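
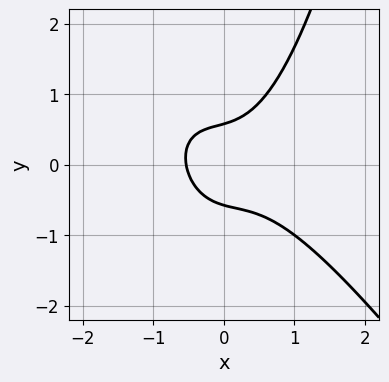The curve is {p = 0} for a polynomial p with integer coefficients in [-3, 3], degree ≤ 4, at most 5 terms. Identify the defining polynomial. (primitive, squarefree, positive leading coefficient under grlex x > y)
First, degree: a generic line meets the curve in up to 3 points, so deg p = 3.
Finally, matching integer coefficients to the picture gives p.

3*x^3 + 2*x^2*y - 3*y^2 + x + 1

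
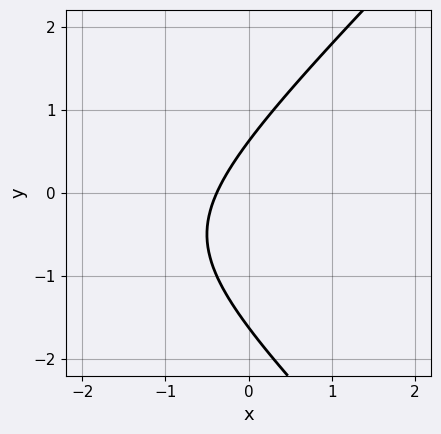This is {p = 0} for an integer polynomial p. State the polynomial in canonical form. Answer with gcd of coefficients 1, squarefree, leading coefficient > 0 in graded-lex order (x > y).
(a) deg p = 2.
(b) Solving for integer coefficients yields p as stated.

x^2 - y^2 + 3*x - y + 1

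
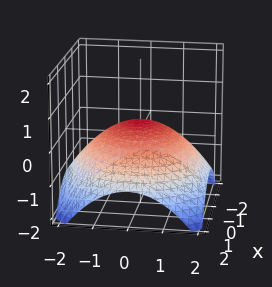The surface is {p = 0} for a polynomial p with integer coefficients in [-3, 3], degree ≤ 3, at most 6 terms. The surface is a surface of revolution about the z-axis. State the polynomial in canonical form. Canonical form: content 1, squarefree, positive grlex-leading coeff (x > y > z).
First, the degree is 2 — no degree-1 surface has this shape.
Next, by symmetry, the z-axis is an axis of rotation, so x and y enter only as x² + y².
Next, observable constraints: the y-axis gridline crossings are at y ∈ {-1, 1}; the x-axis gridline crossings are at x ∈ {-1, 1}; a circular section at z = 0 has radius exactly 1.
Finally, solving for integer coefficients yields p as stated.

x^2 + y^2 + 3*z - 1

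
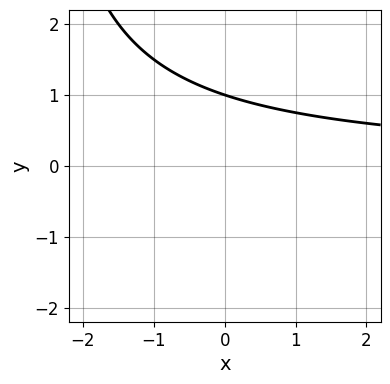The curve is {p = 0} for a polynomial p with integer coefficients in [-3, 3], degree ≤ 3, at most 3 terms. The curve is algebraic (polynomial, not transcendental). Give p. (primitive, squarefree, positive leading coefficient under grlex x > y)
x*y + 3*y - 3

deg p = 2.
From the axis intercepts and sections: it meets the y-axis at y = 1 (among the integer gridlines); it misses every integer gridline on the x-axis.
Solving for integer coefficients yields p as stated.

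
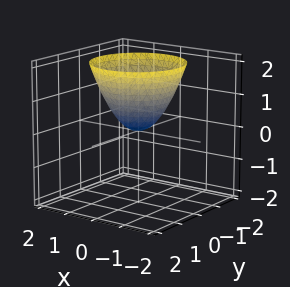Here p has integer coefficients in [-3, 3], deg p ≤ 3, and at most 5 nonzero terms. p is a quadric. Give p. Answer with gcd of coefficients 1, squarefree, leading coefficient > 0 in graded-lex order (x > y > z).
x^2 + y^2 - z

Degree: a single bowl opening along one axis; a quadric, so deg p = 2.
By symmetry, the surface is invariant under rotation about z: p = q(x² + y², z).
Reading off the gridlines: one y-axis crossing is at y = 0; one x-axis crossing is at x = 0.
Fitting integer coefficients to these (and the overall shape) gives p.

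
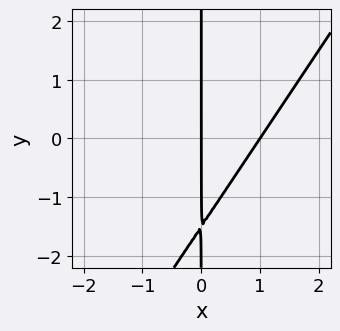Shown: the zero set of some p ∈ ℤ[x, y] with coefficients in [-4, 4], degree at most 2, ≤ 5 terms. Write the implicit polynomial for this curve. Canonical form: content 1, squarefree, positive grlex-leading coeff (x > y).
deg p = 2. No degree-1 curve has this shape.
Observable constraints: the x-axis gridline crossings are at x ∈ {0, 1}; the visible y-axis segment lies entirely on the curve.
These observations pin down the coefficients.

3*x^2 - 2*x*y - 3*x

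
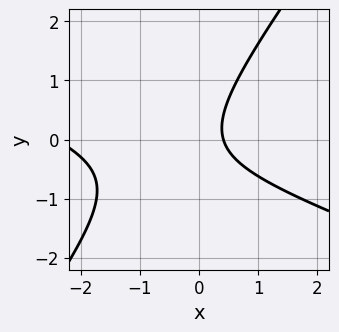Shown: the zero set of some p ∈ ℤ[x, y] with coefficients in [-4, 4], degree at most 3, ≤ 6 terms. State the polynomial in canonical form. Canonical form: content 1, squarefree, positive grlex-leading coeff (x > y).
x^2 + 2*x*y - 2*y^2 + 2*x - 1

First, the degree is 2 — a generic line meets the curve in up to 2 points.
Next, against the integer gridlines: the curve avoids every integer y-axis point in the box.
Finally, putting this together gives p.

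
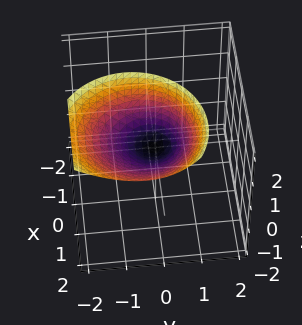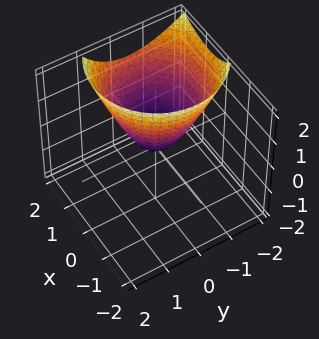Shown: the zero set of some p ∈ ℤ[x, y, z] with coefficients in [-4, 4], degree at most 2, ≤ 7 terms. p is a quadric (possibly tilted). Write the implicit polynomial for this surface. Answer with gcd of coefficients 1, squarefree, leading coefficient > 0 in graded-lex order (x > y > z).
3*x^2 - 3*x*z + 3*y^2 + 2*y*z - 3*z

First, the degree is 2 — the shape is more complex than any degree-1 surface.
Next, observable constraints: one y-axis crossing is at y = 0; it crosses the x-axis at the gridline x = 0; it crosses the z-axis at the gridline z = 0.
Finally, these observations pin down the coefficients.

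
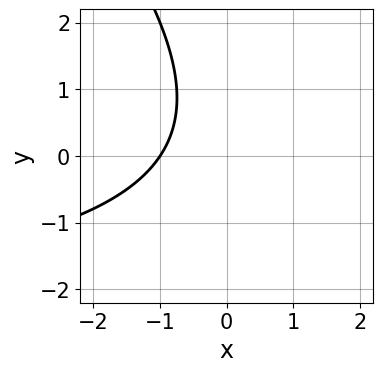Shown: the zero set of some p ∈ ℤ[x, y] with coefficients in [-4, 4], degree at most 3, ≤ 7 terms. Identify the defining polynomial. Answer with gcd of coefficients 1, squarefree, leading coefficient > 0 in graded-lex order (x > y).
x*y + y^2 + 3*x - y + 3

1. deg p = 2.
2. Checking where it meets the axes: it meets the x-axis at x = -1 (among the integer gridlines); it misses every integer gridline on the y-axis.
3. Putting this together gives p.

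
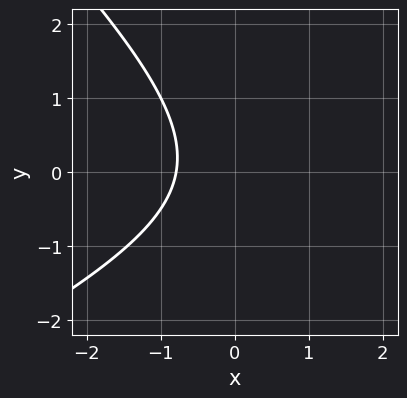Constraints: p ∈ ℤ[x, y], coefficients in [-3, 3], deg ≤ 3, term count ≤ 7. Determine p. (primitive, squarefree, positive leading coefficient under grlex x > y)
x^2 - x*y - 2*y^2 - 3*x - 3

1. The degree is 2 — a generic line meets the curve in up to 2 points.
2. Against the integer gridlines: the curve avoids every integer y-axis point in the box.
3. The integer polynomial consistent with all of this is the stated p.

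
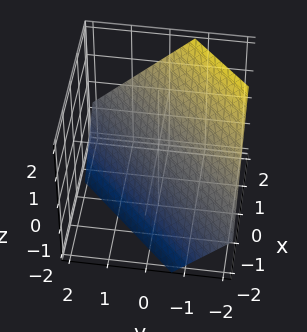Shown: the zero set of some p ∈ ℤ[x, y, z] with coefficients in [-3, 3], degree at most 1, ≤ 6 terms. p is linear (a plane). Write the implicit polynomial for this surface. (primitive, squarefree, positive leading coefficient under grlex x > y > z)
(a) The degree is 1 — the surface is flat (a plane).
(b) Putting this together gives p.

3*x - 3*y - 3*z - 2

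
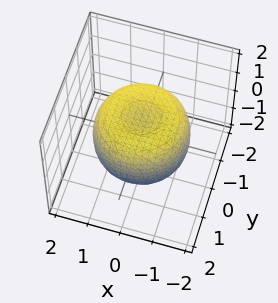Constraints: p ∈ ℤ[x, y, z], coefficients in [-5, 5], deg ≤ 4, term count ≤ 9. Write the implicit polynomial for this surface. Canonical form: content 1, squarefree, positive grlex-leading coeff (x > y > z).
2*x^4 + 4*x^2*y^2 + 2*y^4 - 3*x^2 - 3*y^2 + 3*z^2 - 2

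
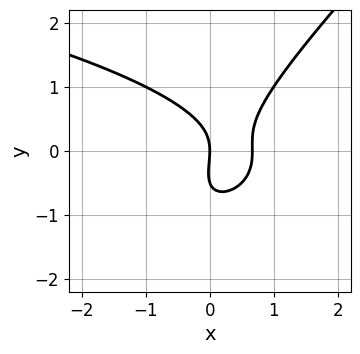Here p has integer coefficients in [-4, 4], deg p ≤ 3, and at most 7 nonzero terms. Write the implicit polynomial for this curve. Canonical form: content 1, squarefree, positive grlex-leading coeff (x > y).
2*x*y^2 - 2*y^3 + 3*x^2 - y^2 - 2*x

First, deg p = 3. No degree-2 curve has this shape.
Then, reading off the gridlines: it meets the x-axis at x = 0 (among the integer gridlines); it crosses the y-axis at the gridline y = 0.
Finally, matching integer coefficients to the picture gives p.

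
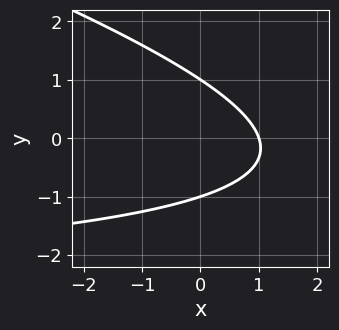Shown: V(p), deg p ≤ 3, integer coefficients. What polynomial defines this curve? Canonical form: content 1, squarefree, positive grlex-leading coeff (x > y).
x*y + 3*y^2 + 3*x - 3

1. Degree: a generic line meets the curve in up to 2 points, so deg p = 2.
2. Observable constraints: one x-axis crossing is at x = 1; the y-axis gridline crossings are at y ∈ {-1, 1}.
3. These observations pin down the coefficients.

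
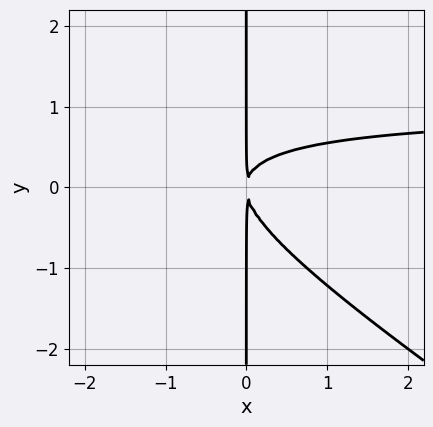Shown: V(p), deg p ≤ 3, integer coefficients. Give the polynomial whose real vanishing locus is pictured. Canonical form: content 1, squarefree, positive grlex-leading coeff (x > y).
(a) deg p = 3. A generic line meets the curve in up to 3 points.
(b) From the visible intercepts: every point of the y-axis in the box is on the curve.
(c) The integer polynomial consistent with all of this is the stated p.

2*x^2*y + 3*x*y^2 - 2*x^2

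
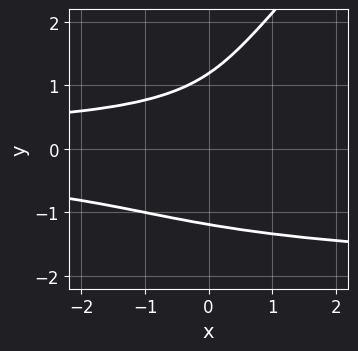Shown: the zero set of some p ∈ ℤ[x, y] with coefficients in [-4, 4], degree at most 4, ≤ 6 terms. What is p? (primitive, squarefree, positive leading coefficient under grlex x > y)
x*y^3 - y^4 + 2*x*y^2 + 2

(a) The degree is 4 — the shape is more complex than any degree-3 curve.
(b) Observable constraints: no x-intercept at any integer in the box.
(c) Putting this together gives p.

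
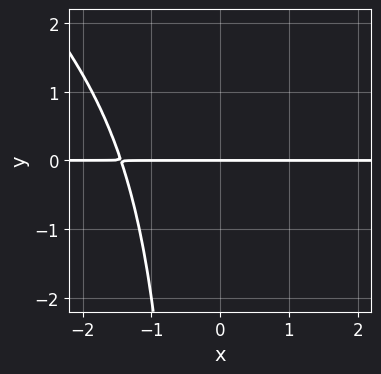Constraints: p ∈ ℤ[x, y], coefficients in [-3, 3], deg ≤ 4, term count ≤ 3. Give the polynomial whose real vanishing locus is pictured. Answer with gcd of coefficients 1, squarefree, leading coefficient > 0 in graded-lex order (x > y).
The degree is 4 — a generic line meets the curve in up to 4 points.
Observable constraints: it meets the y-axis at y = 0 (among the integer gridlines); the visible x-axis segment lies entirely on the curve.
The integer polynomial consistent with all of this is the stated p.

x^3*y + x^2*y^2 + 3*y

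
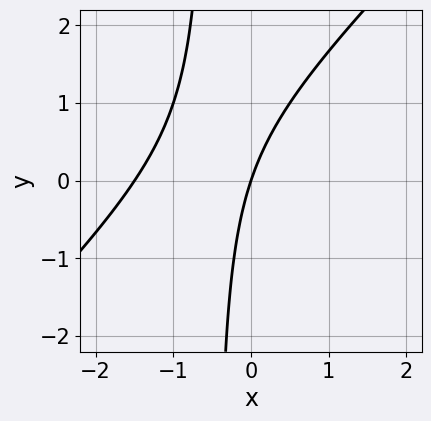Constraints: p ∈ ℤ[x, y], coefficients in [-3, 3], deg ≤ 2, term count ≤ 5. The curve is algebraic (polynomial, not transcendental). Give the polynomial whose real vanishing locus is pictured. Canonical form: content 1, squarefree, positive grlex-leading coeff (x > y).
2*x^2 - 2*x*y + 3*x - y

First, degree: a generic line meets the curve in up to 2 points, so deg p = 2.
Then, observable constraints: it meets the y-axis at y = 0 (among the integer gridlines); it crosses the x-axis at the gridline x = 0.
Finally, matching integer coefficients to the picture gives p.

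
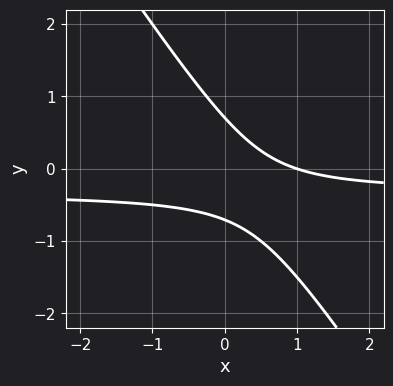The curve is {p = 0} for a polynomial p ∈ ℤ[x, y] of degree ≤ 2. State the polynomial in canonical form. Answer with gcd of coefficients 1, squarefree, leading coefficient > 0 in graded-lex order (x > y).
1. deg p = 2. No degree-1 curve has this shape.
2. Observable constraints: it meets the x-axis at x = 1 (among the integer gridlines).
3. The integer polynomial consistent with all of this is the stated p.

3*x*y + 2*y^2 + x - 1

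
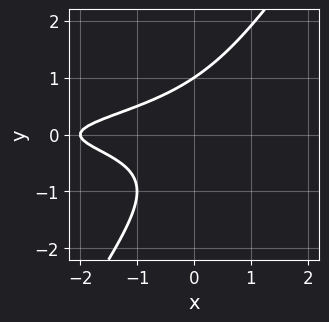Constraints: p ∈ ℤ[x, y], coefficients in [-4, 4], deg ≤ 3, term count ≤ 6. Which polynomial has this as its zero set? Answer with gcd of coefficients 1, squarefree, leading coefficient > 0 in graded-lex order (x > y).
deg p = 3.
Observable constraints: it crosses the y-axis at the gridline y = 1; one x-axis crossing is at x = -2.
Solving for integer coefficients yields p as stated.

3*x*y^2 - 2*y^3 + x + 2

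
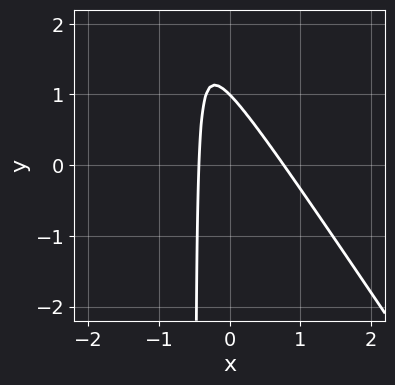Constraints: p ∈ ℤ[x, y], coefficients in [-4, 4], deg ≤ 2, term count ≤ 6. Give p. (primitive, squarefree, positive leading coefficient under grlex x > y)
3*x^2 + 2*x*y - x + y - 1

First, degree: the shape is more complex than any degree-1 curve, so deg p = 2.
Next, checking where it meets the axes: it crosses the y-axis at the gridline y = 1.
Finally, together with the visible shape, these determine p as stated.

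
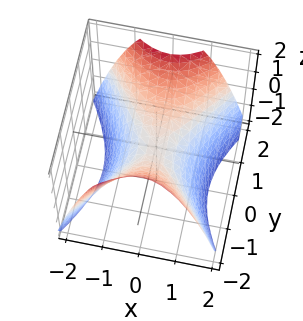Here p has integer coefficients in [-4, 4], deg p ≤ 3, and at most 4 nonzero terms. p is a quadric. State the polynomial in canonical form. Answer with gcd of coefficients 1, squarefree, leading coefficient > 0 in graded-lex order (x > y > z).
1. deg p = 2.
2. Symmetries: it's symmetric under y → −y, forcing even powers of y; mirror symmetry x ↦ −x ⇒ only even powers of x.
3. Observable constraints: it meets the x-axis at x = 0 (among the integer gridlines); it crosses the z-axis at the gridline z = 0.
4. Together with the visible shape, these determine p as stated.

3*x^2 - 2*y^2 + 3*z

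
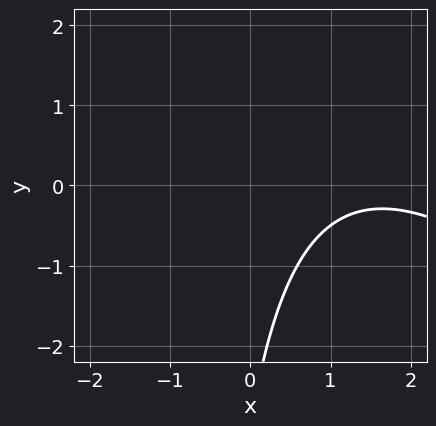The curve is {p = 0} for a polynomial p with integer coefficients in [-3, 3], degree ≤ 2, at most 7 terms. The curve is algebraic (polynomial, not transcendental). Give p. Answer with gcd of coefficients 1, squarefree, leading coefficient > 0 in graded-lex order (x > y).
x^2 + x*y - 3*x + y + 3

(a) The degree is 2 — the shape is more complex than any degree-1 curve.
(b) Against the integer gridlines: the curve avoids every integer x-axis point in the box; no y-intercept at any integer in the box.
(c) Fitting integer coefficients to these (and the overall shape) gives p.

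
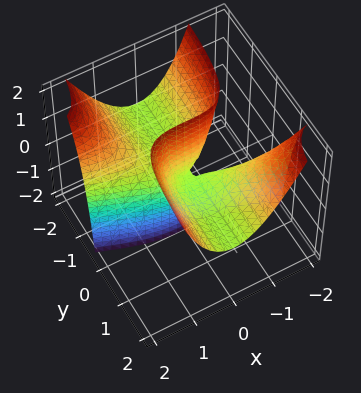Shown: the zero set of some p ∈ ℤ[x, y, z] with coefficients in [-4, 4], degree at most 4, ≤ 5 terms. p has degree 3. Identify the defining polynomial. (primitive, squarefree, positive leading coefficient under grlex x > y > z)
1. deg p = 3. No degree-2 surface has this shape.
2. From the visible intercepts: the visible y-axis segment lies entirely on the surface; the visible z-axis segment lies entirely on the surface; it meets the x-axis at x = 0 (among the integer gridlines).
3. Matching integer coefficients to the picture gives p.

x^3 + 3*x^2*y - 3*y*z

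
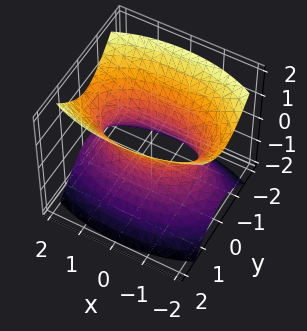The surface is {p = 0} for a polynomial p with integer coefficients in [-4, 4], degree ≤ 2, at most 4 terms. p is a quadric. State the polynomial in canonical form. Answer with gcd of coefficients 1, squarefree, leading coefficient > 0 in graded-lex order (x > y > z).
x^2 + 3*y^2 - 2*z^2 - 2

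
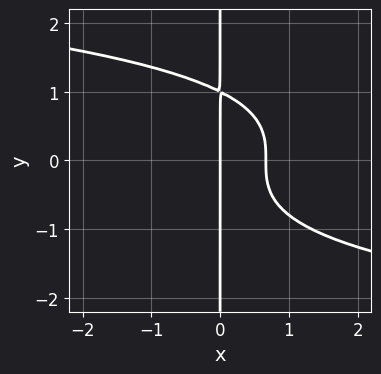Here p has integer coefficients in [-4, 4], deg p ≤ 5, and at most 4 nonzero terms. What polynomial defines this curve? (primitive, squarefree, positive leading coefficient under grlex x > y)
2*x*y^3 + 3*x^2 - 2*x

First, the degree is 4 — no degree-3 curve has this shape.
Next, from the axis intercepts and sections: it crosses the x-axis at the gridline x = 0; every point of the y-axis in the box is on the curve.
Finally, matching integer coefficients to the picture gives p.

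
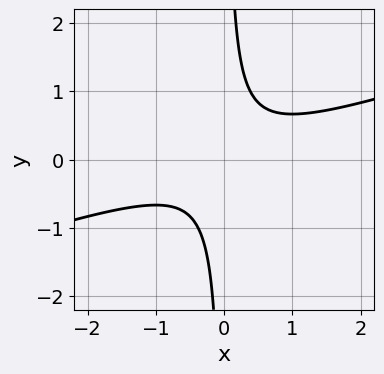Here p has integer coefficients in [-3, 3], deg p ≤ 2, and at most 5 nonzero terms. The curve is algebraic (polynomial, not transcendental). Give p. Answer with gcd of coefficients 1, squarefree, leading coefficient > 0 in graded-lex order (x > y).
x^2 - 3*x*y + 1

First, the degree is 2 — the shape is more complex than any degree-1 curve.
Next, against the integer gridlines: it misses every integer gridline on the x-axis; it misses every integer gridline on the y-axis.
Finally, solving for integer coefficients yields p as stated.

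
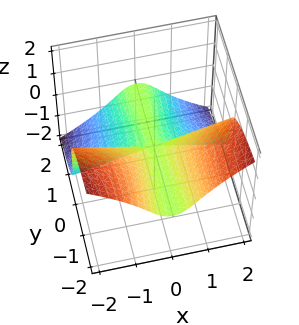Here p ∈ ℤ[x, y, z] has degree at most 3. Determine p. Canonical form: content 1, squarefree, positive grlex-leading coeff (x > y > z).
3*x^2*y + y^2*z + 3*z^3

(a) The degree is 3 — a generic line meets the surface in up to 3 points.
(b) Reading off the gridlines: it crosses the z-axis at the gridline z = 0; the visible y-axis segment lies entirely on the surface; the visible x-axis segment lies entirely on the surface.
(c) Solving for integer coefficients yields p as stated.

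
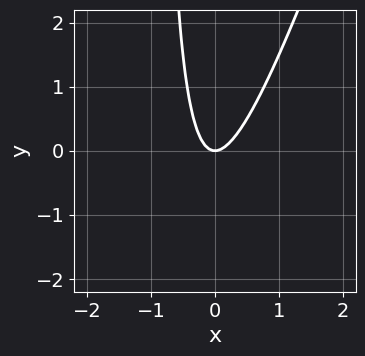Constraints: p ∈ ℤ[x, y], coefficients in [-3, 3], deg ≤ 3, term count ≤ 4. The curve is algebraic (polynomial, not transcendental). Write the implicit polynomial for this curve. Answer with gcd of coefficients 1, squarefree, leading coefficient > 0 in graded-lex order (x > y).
1. The degree is 2 — a generic line meets the curve in up to 2 points.
2. From the axis intercepts and sections: it meets the x-axis at x = 0 (among the integer gridlines); it crosses the y-axis at the gridline y = 0.
3. Assembling these constraints gives the stated polynomial.

3*x^2 - x*y - y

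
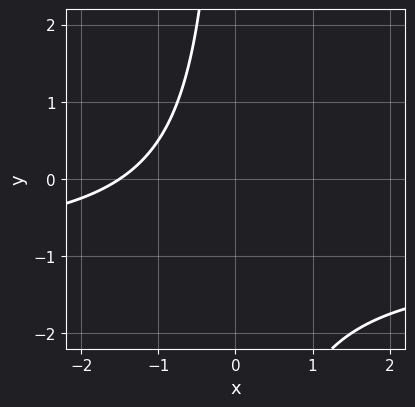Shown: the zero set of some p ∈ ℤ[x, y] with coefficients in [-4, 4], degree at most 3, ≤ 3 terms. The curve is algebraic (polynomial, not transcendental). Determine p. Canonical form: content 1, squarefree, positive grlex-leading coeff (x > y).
First, degree: no degree-1 curve has this shape, so deg p = 2.
Next, against the integer gridlines: no y-intercept at any integer in the box.
Finally, the integer polynomial consistent with all of this is the stated p.

2*x*y + 2*x + 3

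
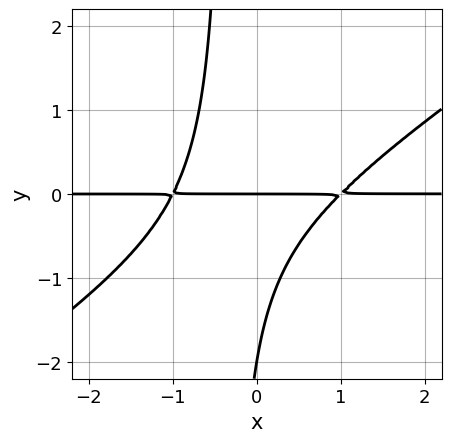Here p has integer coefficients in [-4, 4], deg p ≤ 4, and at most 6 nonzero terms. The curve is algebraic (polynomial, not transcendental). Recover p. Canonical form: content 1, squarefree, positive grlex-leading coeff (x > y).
2*x^2*y - 3*x*y^2 - y^2 - 2*y

1. Degree: the shape is more complex than any degree-2 curve, so deg p = 3.
2. Reading off the gridlines: among the integer gridlines, it crosses the y-axis at y ∈ {-2, 0}; every point of the x-axis in the box is on the curve.
3. Matching integer coefficients to the picture gives p.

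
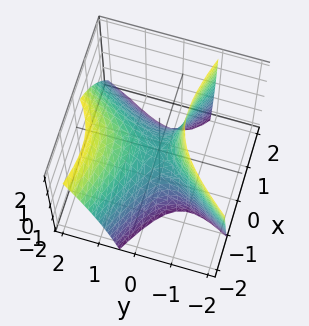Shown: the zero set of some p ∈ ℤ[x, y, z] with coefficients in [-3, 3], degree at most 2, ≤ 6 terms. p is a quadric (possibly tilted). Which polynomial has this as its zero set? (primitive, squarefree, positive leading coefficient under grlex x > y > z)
2*x^2 + 3*x*y - 3*y^2 + 2*y*z + 2*z

1. Degree: no degree-1 surface has this shape, so deg p = 2.
2. From the visible intercepts: it meets the z-axis at z = 0 (among the integer gridlines); it meets the y-axis at y = 0 (among the integer gridlines); one x-axis crossing is at x = 0.
3. Fitting integer coefficients to these (and the overall shape) gives p.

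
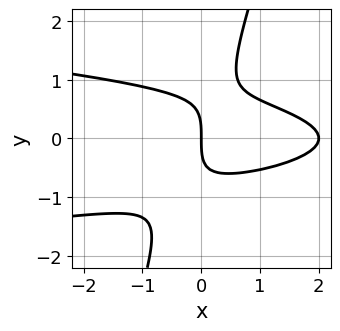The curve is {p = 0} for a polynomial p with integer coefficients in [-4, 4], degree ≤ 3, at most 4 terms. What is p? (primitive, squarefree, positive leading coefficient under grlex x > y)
1. Degree: the shape is more complex than any degree-2 curve, so deg p = 3.
2. Checking where it meets the axes: the x-axis gridline crossings are at x ∈ {0, 2}; one y-axis crossing is at y = 0.
3. The integer polynomial consistent with all of this is the stated p.

3*x*y^2 - y^3 + x^2 - 2*x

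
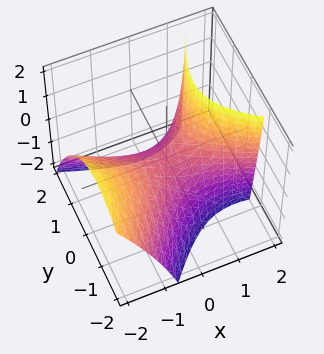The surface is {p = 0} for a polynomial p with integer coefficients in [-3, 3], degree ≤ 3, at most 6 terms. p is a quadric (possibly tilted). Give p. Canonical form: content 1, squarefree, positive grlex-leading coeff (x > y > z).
(a) deg p = 2. No degree-1 surface has this shape.
(b) From the visible intercepts: one z-axis crossing is at z = 0; one x-axis crossing is at x = 0; one y-axis crossing is at y = 0.
(c) Fitting integer coefficients to these (and the overall shape) gives p.

2*x^2 + 3*x*y + 2*x*z - 3*y^2 - 3*z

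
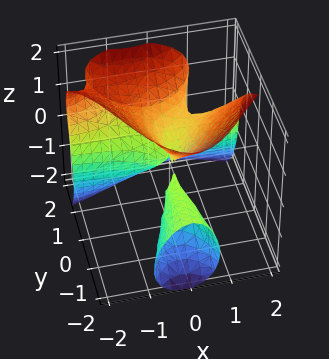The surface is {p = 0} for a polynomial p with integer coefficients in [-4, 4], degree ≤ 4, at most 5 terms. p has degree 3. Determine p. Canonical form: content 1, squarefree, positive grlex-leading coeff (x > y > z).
(a) I count 2 distinct pieces. Treating them together as one polynomial.
(b) Degree: no degree-2 surface has this shape, so deg p = 3.
(c) Checking where it meets the axes: one z-axis crossing is at z = 0; every point of the y-axis in the box is on the surface; it crosses the x-axis at the gridline x = 0.
(d) Matching integer coefficients to the picture gives p.

2*x^2*y - y^2*z + z^3 - 2*x^2 + x*z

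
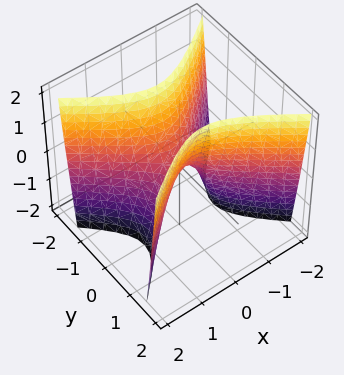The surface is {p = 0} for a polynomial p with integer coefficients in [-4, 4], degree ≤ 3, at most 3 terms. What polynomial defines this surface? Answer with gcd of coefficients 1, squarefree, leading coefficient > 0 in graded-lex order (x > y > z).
The degree is 2 — a saddle surface; a quadric.
Symmetries: the x ↦ −x reflection is a symmetry, so x appears only in even powers; the y ↦ −y reflection is a symmetry, so y appears only in even powers.
Observable constraints: one z-axis crossing is at z = 0; one y-axis crossing is at y = 0; it meets the x-axis at x = 0 (among the integer gridlines).
Putting this together gives p.

2*x^2 - 3*y^2 + z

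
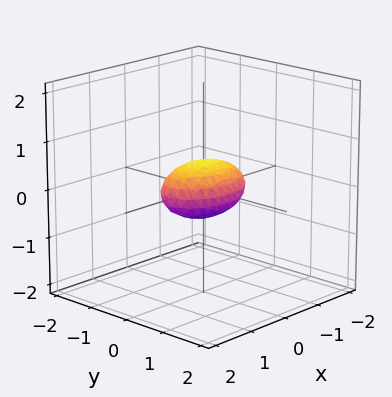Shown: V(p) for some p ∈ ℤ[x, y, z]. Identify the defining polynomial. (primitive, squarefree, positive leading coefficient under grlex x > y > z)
x^2 + 2*y^2 + 3*z^2 - 1

The degree is 2 — a closed, bounded, convex surface; a quadric.
Symmetries: the z ↦ −z reflection is a symmetry, so z appears only in even powers; it's symmetric under x → −x, forcing even powers of x; mirror symmetry y ↦ −y ⇒ only even powers of y.
From the axis intercepts and sections: among the integer gridlines, it crosses the x-axis at x ∈ {-1, 1}.
Assembling these constraints gives the stated polynomial.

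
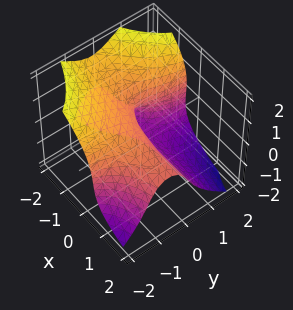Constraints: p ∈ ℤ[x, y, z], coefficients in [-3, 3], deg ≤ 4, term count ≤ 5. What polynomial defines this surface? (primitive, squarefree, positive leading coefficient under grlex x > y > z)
3*x*y^2 + 2*z^3 + 2*x*y + 2*x*z + 3*y

(a) Degree: a generic line meets the surface in up to 3 points, so deg p = 3.
(b) Observable constraints: one y-axis crossing is at y = 0; it meets the z-axis at z = 0 (among the integer gridlines); every point of the x-axis in the box is on the surface.
(c) Together with the visible shape, these determine p as stated.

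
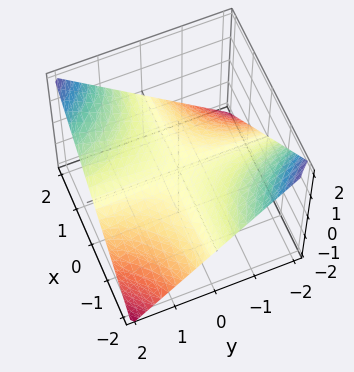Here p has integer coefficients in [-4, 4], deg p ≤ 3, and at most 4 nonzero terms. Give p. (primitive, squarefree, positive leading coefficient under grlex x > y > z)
The degree is 2 — a saddle surface; a quadric.
From the visible intercepts: the visible y-axis segment lies entirely on the surface; the visible x-axis segment lies entirely on the surface.
The integer polynomial consistent with all of this is the stated p.

x*y - 2*z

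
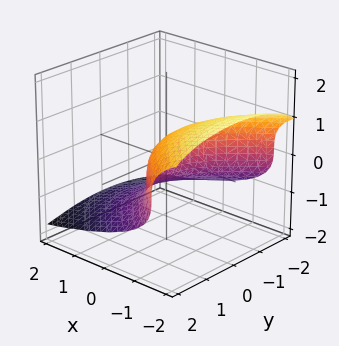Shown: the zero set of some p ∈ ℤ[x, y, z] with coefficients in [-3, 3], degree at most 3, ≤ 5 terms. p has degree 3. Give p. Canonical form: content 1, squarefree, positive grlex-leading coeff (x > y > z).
2*z^3 + y^2 + 3*x

The degree is 3 — a generic line meets the surface in up to 3 points.
Against the integer gridlines: it crosses the z-axis at the gridline z = 0; it crosses the y-axis at the gridline y = 0.
The integer polynomial consistent with all of this is the stated p.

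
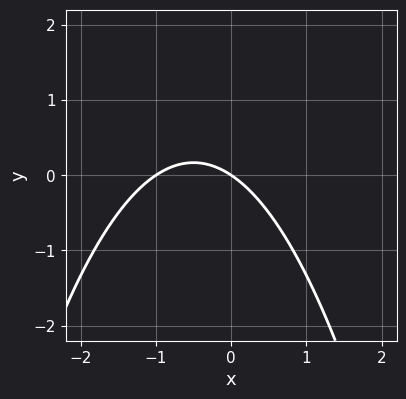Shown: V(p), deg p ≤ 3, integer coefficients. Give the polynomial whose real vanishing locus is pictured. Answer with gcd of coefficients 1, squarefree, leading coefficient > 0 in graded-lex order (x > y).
2*x^2 + 2*x + 3*y

The degree is 2 — a generic line meets the curve in up to 2 points.
From the visible intercepts: it meets the y-axis at y = 0 (among the integer gridlines); among the integer gridlines, it crosses the x-axis at x ∈ {-1, 0}.
Fitting integer coefficients to these (and the overall shape) gives p.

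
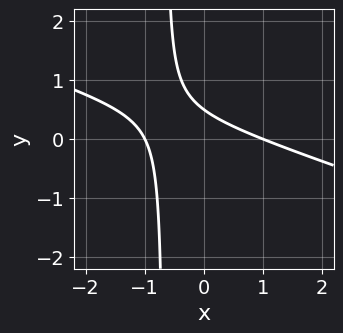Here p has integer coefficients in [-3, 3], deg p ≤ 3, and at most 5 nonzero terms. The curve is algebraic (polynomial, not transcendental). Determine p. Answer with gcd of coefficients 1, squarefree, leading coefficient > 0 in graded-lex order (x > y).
x^2 + 3*x*y + 2*y - 1

Degree: the shape is more complex than any degree-1 curve, so deg p = 2.
Reading off the gridlines: among the integer gridlines, it crosses the x-axis at x ∈ {-1, 1}.
Together with the visible shape, these determine p as stated.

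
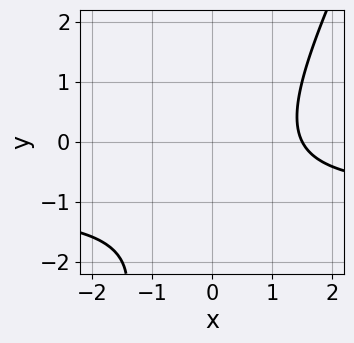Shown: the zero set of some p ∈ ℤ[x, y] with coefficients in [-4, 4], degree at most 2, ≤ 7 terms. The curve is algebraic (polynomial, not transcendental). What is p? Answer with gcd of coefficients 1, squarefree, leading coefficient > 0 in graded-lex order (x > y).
deg p = 2.
Against the integer gridlines: the curve avoids every integer y-axis point in the box.
These observations pin down the coefficients.

2*x*y - y^2 + 2*x - 2*y - 3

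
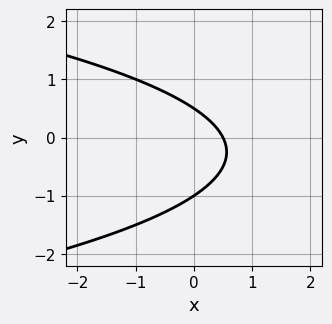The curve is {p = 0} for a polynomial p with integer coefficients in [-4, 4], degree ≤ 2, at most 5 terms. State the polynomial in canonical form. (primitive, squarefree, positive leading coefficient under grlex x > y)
Degree: a generic line meets the curve in up to 2 points, so deg p = 2.
Reading off the gridlines: it meets the y-axis at y = -1 (among the integer gridlines).
The integer polynomial consistent with all of this is the stated p.

2*y^2 + 2*x + y - 1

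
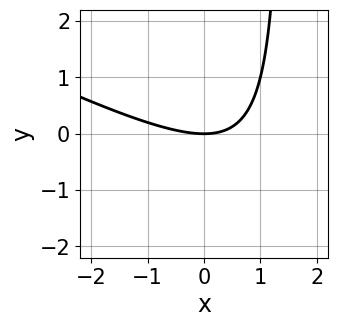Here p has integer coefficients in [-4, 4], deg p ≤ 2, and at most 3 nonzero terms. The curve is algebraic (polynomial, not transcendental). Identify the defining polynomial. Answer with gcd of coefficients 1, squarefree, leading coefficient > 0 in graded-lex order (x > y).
x^2 + 2*x*y - 3*y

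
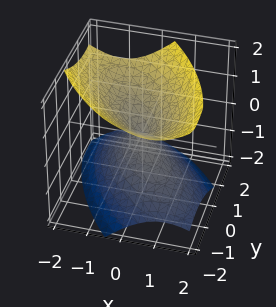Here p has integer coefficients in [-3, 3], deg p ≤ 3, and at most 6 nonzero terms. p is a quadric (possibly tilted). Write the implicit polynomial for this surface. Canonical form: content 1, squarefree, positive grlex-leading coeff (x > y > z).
3*x^2 + 3*x*y + x*z + 2*y^2 - 3*z^2

The picture has 2 separate pieces.
The degree is 2 — the shape is more complex than any degree-1 surface.
From the axis intercepts and sections: one y-axis crossing is at y = 0; it crosses the x-axis at the gridline x = 0.
Solving for integer coefficients yields p as stated.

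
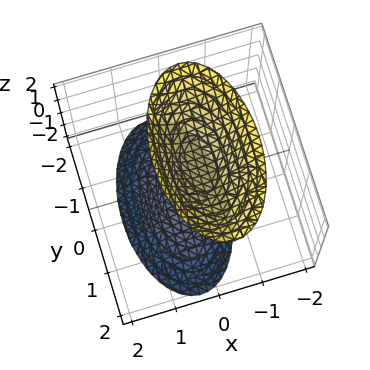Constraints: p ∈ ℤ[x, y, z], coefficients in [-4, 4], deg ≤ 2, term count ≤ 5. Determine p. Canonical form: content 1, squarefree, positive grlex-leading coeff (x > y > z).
3*x^2 + x*z + y^2 - z^2 + 1

There are 2 components.
deg p = 2.
From the visible intercepts: among the integer gridlines, it crosses the z-axis at z ∈ {-1, 1}; it misses every integer gridline on the y-axis; no x-intercept at any integer in the box.
The integer polynomial consistent with all of this is the stated p.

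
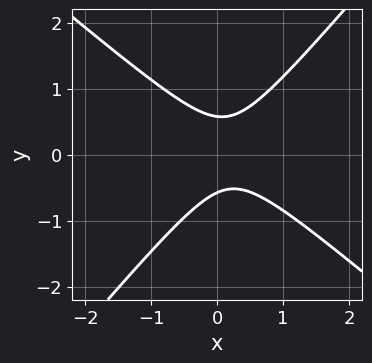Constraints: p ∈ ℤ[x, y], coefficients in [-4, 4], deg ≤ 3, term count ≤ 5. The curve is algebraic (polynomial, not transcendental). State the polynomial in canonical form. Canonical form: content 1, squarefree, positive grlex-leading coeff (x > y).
First, the degree is 2 — a generic line meets the curve in up to 2 points.
Then, reading off the gridlines: no x-intercept at any integer in the box.
Finally, the integer polynomial consistent with all of this is the stated p.

3*x^2 + x*y - 3*y^2 - x + 1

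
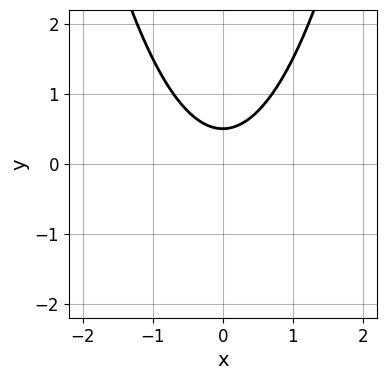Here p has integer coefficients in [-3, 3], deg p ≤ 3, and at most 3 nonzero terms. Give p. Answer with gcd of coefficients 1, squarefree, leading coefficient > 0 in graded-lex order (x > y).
Degree: the shape is more complex than any degree-1 curve, so deg p = 2.
Symmetries: it's symmetric under x → −x, forcing even powers of x.
Checking where it meets the axes: the curve avoids every integer x-axis point in the box.
Putting this together gives p.

2*x^2 - 2*y + 1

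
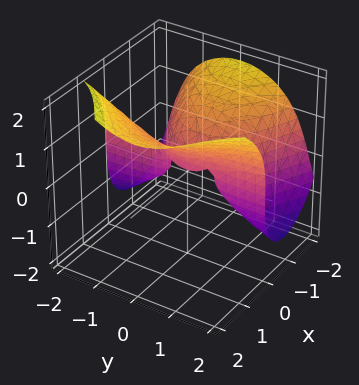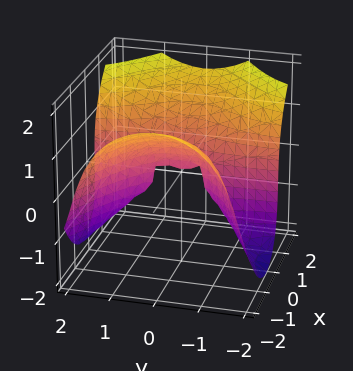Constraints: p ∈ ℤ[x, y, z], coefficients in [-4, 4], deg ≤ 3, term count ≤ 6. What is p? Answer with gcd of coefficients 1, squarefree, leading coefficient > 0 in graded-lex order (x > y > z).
First, the degree is 3 — the shape is more complex than any degree-2 surface.
Then, against the integer gridlines: one x-axis crossing is at x = 0; it crosses the z-axis at the gridline z = 0.
Finally, assembling these constraints gives the stated polynomial. Check: (0, -1, 0) on the y-axis lies on the surface, and p(0, -1, 0) = 0. ✓

x^2*z - 2*x*y^2 + z^3 - 3*x^2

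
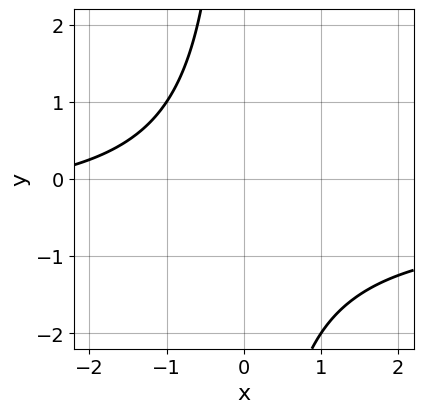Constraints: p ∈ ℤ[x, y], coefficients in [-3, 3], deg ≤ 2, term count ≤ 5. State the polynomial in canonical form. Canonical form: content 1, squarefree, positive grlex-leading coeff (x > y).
2*x*y + x + 3

1. The degree is 2 — the shape is more complex than any degree-1 curve.
2. Checking where it meets the axes: no y-intercept at any integer in the box; the curve avoids every integer x-axis point in the box.
3. Solving for integer coefficients yields p as stated.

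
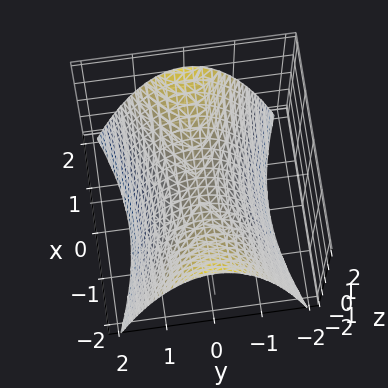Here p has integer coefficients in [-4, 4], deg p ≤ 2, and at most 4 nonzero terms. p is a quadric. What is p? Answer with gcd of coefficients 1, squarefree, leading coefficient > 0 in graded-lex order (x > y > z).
x^2 - 3*y^2 - 3*z

(a) deg p = 2. A saddle surface; a quadric.
(b) Symmetries: it's symmetric under y → −y, forcing even powers of y; the x ↦ −x reflection is a symmetry, so x appears only in even powers.
(c) Reading off the gridlines: one x-axis crossing is at x = 0; one y-axis crossing is at y = 0; one z-axis crossing is at z = 0.
(d) Matching integer coefficients to the picture gives p.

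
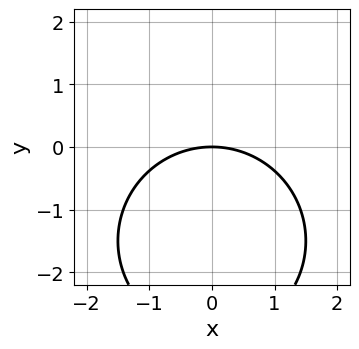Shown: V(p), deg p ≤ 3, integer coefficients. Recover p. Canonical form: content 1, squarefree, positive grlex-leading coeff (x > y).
(a) The degree is 2 — no degree-1 curve has this shape.
(b) Symmetries: it's symmetric under x → −x, forcing even powers of x.
(c) From the visible intercepts: it meets the y-axis at y = 0 (among the integer gridlines); it crosses the x-axis at the gridline x = 0.
(d) Fitting integer coefficients to these (and the overall shape) gives p.

x^2 + y^2 + 3*y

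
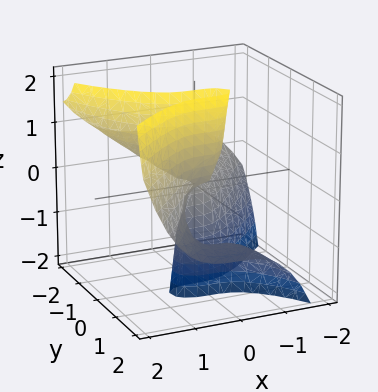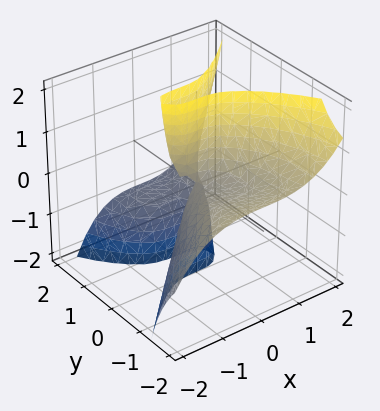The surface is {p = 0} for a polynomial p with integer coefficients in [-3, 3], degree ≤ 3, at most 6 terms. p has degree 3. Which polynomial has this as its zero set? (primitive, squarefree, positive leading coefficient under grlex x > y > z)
First, the degree is 3 — the shape is more complex than any degree-2 surface.
Then, observable constraints: it crosses the y-axis at the gridline y = 0; the visible z-axis segment lies entirely on the surface; it meets the x-axis at x = 0 (among the integer gridlines).
Finally, the integer polynomial consistent with all of this is the stated p.

2*x^3 - y^3 - 3*y^2*z + 2*y*z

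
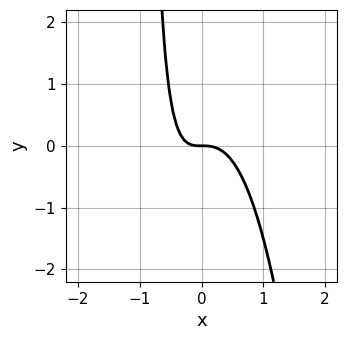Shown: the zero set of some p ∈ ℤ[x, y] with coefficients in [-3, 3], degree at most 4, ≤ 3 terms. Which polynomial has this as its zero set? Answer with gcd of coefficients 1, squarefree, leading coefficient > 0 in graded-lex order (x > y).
3*x^3 + x*y + y

Degree: no degree-2 curve has this shape, so deg p = 3.
Reading off the gridlines: one x-axis crossing is at x = 0; it crosses the y-axis at the gridline y = 0.
The integer polynomial consistent with all of this is the stated p.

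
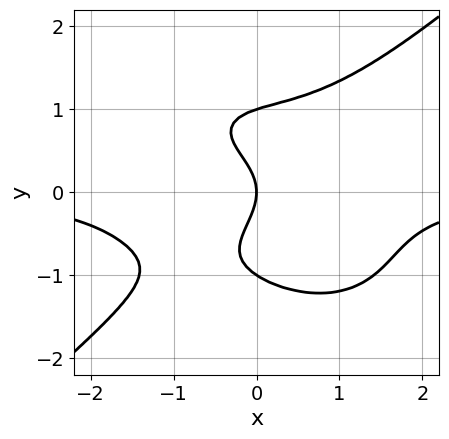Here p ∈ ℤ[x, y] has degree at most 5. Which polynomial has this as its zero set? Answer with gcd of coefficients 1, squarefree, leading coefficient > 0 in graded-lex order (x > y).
2*x^3*y - 3*y^4 - x*y + 3*y^2 + 3*x

1. The degree is 4 — the shape is more complex than any degree-3 curve.
2. From the visible intercepts: among the integer gridlines, it crosses the y-axis at y ∈ {-1, 0, 1}; it meets the x-axis at x = 0 (among the integer gridlines).
3. Solving for integer coefficients yields p as stated.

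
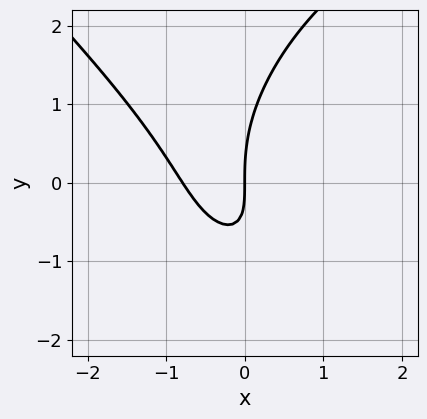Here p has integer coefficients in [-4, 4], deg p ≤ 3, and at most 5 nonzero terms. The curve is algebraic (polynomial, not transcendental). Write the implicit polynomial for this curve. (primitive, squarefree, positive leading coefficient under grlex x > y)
x^3 + y^3 - 3*x^2 - 3*x*y - 3*x

1. deg p = 3. The shape is more complex than any degree-2 curve.
2. Observable constraints: it meets the y-axis at y = 0 (among the integer gridlines); it crosses the x-axis at the gridline x = 0.
3. Putting this together gives p.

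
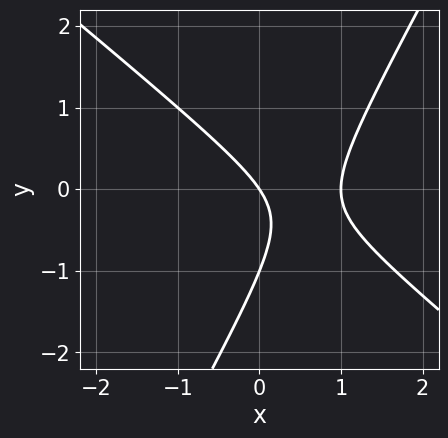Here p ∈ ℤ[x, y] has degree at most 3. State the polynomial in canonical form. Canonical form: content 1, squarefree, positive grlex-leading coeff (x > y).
deg p = 2. A generic line meets the curve in up to 2 points.
Observable constraints: among the integer gridlines, it crosses the x-axis at x ∈ {0, 1}; the y-axis gridline crossings are at y ∈ {-1, 0}.
Matching integer coefficients to the picture gives p.

3*x^2 + 2*x*y - 2*y^2 - 3*x - 2*y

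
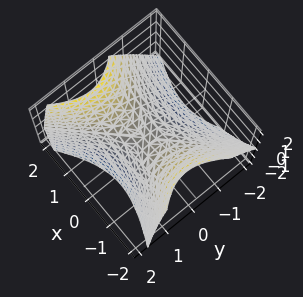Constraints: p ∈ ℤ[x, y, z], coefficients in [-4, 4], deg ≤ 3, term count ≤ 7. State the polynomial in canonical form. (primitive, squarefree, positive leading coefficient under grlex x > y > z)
2*x^2 + x*y - 3*y^2 + y*z - 3*z

First, degree: a generic line meets the surface in up to 2 points, so deg p = 2.
Next, from the axis intercepts and sections: one z-axis crossing is at z = 0; it meets the x-axis at x = 0 (among the integer gridlines); one y-axis crossing is at y = 0.
Finally, the integer polynomial consistent with all of this is the stated p.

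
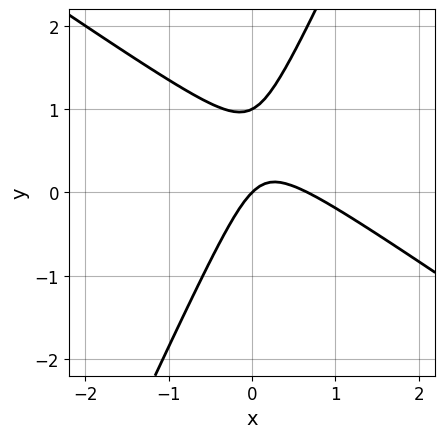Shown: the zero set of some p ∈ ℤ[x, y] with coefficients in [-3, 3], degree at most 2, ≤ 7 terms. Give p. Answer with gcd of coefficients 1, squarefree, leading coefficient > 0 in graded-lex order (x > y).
(a) Degree: the shape is more complex than any degree-1 curve, so deg p = 2.
(b) From the visible intercepts: it meets the x-axis at x = 0 (among the integer gridlines); among the integer gridlines, it crosses the y-axis at y ∈ {0, 1}.
(c) Matching integer coefficients to the picture gives p.

3*x^2 + 3*x*y - 2*y^2 - 2*x + 2*y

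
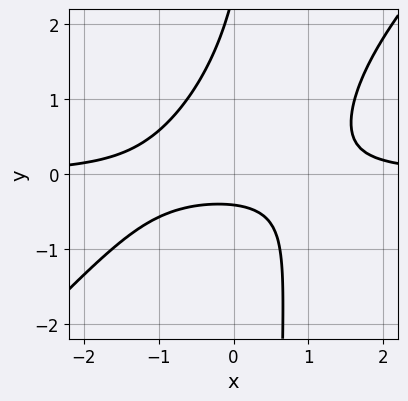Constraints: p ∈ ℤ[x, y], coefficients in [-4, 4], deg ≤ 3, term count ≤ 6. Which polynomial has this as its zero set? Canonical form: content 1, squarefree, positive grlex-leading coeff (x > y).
2*x^2*y - 2*x*y^2 + y^2 - 2*y - 1

First, degree: a generic line meets the curve in up to 3 points, so deg p = 3.
Next, from the axis intercepts and sections: the curve avoids every integer x-axis point in the box.
Finally, matching integer coefficients to the picture gives p.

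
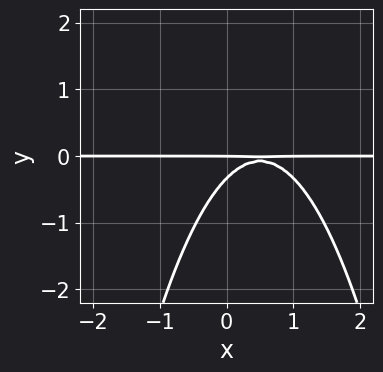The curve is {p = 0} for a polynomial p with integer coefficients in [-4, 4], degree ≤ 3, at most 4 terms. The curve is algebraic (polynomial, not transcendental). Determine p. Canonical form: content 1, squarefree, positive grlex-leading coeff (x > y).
1. deg p = 3.
2. Observable constraints: it meets the y-axis at y = 0 (among the integer gridlines); the visible x-axis segment lies entirely on the curve.
3. Fitting integer coefficients to these (and the overall shape) gives p.

3*x^2*y - 3*x*y + 3*y^2 + y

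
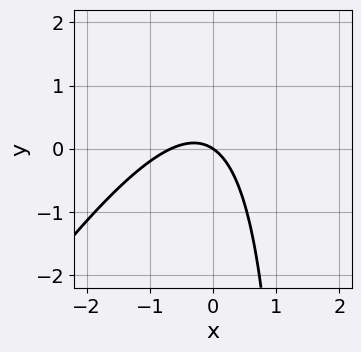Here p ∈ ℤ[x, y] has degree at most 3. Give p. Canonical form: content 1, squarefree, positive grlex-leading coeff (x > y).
3*x^2 - 2*x*y + 2*x + 3*y

(a) The degree is 2 — the shape is more complex than any degree-1 curve.
(b) Observable constraints: it meets the x-axis at x = 0 (among the integer gridlines); it meets the y-axis at y = 0 (among the integer gridlines).
(c) Fitting integer coefficients to these (and the overall shape) gives p.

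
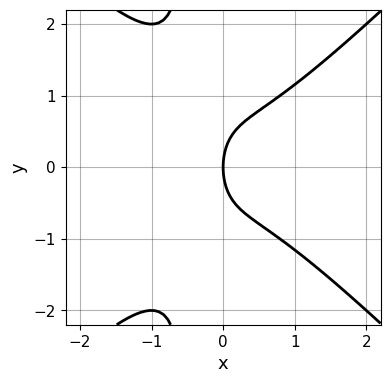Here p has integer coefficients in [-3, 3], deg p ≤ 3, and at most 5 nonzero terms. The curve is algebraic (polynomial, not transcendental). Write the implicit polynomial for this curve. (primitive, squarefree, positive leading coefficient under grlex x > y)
1. deg p = 3. A generic line meets the curve in up to 3 points.
2. Symmetries: the y ↦ −y reflection is a symmetry, so y appears only in even powers.
3. From the visible intercepts: it meets the y-axis at y = 0 (among the integer gridlines); it meets the x-axis at x = 0 (among the integer gridlines).
4. Together with the visible shape, these determine p as stated.

2*x^3 - 2*x*y^2 - y^2 + 2*x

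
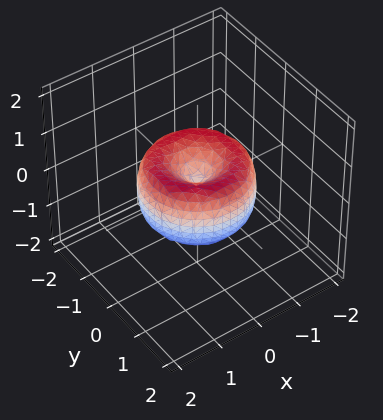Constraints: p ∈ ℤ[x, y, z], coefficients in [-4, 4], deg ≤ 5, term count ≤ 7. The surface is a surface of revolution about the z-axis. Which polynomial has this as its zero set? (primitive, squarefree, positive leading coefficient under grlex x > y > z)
The degree is 4 — the shape is more complex than any degree-3 surface.
Symmetry: the z-axis is an axis of rotation, so x and y enter only as x² + y².
Observable constraints: one z-axis crossing is at z = 0; one x-axis crossing is at x = 0; a circular section at z = 0 has radius between 1 and 2; it meets the y-axis at y = 0 (among the integer gridlines).
Fitting integer coefficients to these (and the overall shape) gives p.

2*x^4 + 4*x^2*y^2 + 2*y^4 - 3*x^2 - 3*y^2 + 2*z^2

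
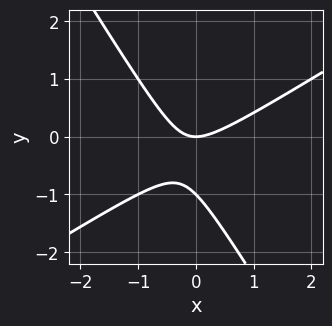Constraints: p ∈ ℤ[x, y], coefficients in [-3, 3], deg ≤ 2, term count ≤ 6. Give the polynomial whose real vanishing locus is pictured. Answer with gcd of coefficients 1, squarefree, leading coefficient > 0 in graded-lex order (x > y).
x^2 - x*y - y^2 - y

(a) deg p = 2. No degree-1 curve has this shape.
(b) From the visible intercepts: the y-axis gridline crossings are at y ∈ {-1, 0}; it crosses the x-axis at the gridline x = 0.
(c) Assembling these constraints gives the stated polynomial.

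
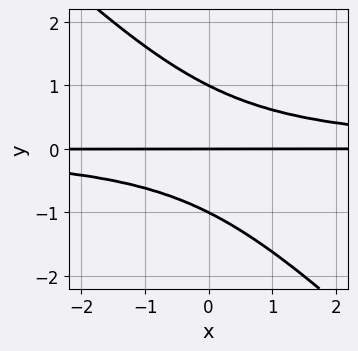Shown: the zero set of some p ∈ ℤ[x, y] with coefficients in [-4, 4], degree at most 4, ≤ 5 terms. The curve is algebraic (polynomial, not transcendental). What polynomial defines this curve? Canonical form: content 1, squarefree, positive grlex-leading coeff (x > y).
1. Degree: no degree-2 curve has this shape, so deg p = 3.
2. Reading off the gridlines: the visible x-axis segment lies entirely on the curve; among the integer gridlines, it crosses the y-axis at y ∈ {-1, 0, 1}.
3. Fitting integer coefficients to these (and the overall shape) gives p.

x*y^2 + y^3 - y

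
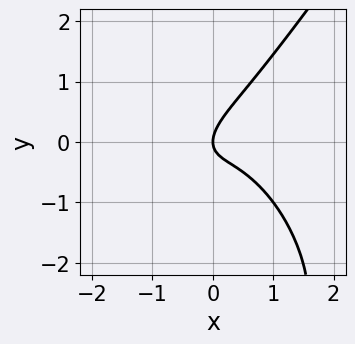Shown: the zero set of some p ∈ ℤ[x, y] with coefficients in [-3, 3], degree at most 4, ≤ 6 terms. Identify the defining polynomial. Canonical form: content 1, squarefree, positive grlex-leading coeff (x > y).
3*x^3 - y^3 + 3*x*y - 3*y^2 + 2*x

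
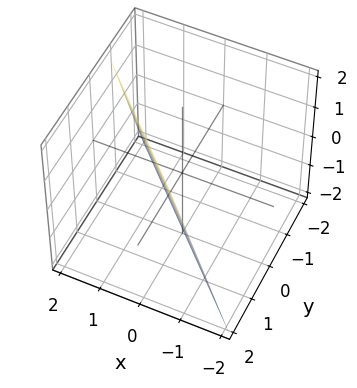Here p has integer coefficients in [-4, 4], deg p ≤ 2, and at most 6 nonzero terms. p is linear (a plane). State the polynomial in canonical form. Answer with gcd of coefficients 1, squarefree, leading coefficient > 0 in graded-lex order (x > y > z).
3*x + 3*y - z - 2

1. deg p = 1. Every cross-section is a straight line — this is a plane.
2. Against the integer gridlines: it meets the z-axis at z = -2 (among the integer gridlines).
3. Assembling these constraints gives the stated polynomial.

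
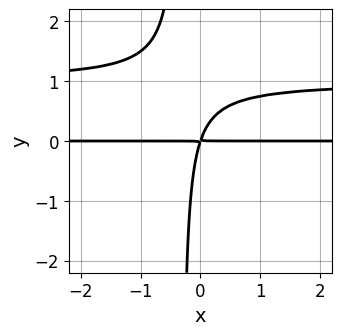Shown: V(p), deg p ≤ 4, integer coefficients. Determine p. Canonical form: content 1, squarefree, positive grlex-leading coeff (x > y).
3*x*y^2 - 3*x*y + y^2

deg p = 3. A generic line meets the curve in up to 3 points.
From the axis intercepts and sections: every point of the x-axis in the box is on the curve.
Matching integer coefficients to the picture gives p.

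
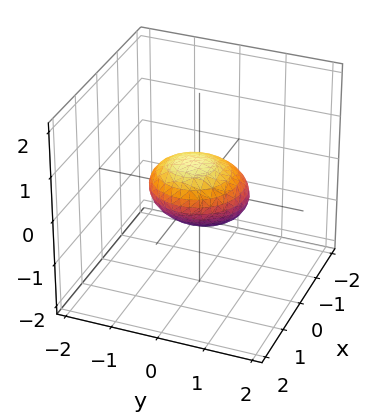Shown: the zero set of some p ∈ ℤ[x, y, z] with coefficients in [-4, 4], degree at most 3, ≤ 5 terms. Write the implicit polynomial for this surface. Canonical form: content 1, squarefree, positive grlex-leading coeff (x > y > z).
1. The degree is 2 — the shape is more complex than any degree-1 surface.
2. Against the integer gridlines: among the integer gridlines, it crosses the y-axis at y ∈ {-1, 1}; the x-axis gridline crossings are at x ∈ {-1, 1}.
3. Matching integer coefficients to the picture gives p.

2*x^2 - 2*x*z + 2*y^2 + 3*z^2 - 2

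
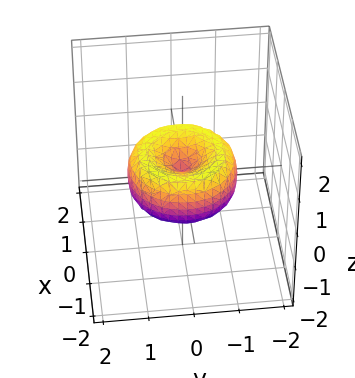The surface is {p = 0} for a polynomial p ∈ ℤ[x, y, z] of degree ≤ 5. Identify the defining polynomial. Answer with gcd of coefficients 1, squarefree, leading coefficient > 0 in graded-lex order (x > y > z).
2*x^4 + 4*x^2*y^2 + 2*y^4 - 3*x^2 - 3*y^2 + 3*z^2

First, the degree is 4 — no degree-3 surface has this shape.
Next, symmetries: rotational symmetry about the z-axis ⇒ p depends on x, y only through x² + y².
Then, checking where it meets the axes: it meets the z-axis at z = 0 (among the integer gridlines); a circular section at z = 0 has radius between 1 and 2; one x-axis crossing is at x = 0; one y-axis crossing is at y = 0.
Finally, matching integer coefficients to the picture gives p.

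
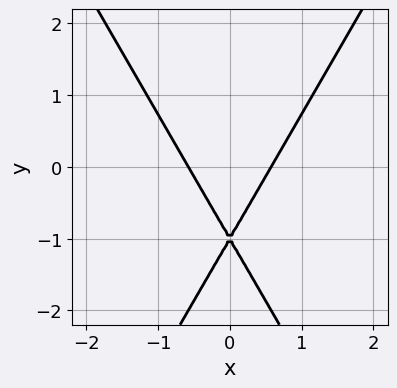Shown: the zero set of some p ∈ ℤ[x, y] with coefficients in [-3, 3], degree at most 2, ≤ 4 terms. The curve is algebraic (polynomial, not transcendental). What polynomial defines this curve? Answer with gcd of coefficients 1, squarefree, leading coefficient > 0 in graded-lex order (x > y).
3*x^2 - y^2 - 2*y - 1

(a) The degree is 2 — the shape is more complex than any degree-1 curve.
(b) Symmetries: it's symmetric under x → −x, forcing even powers of x.
(c) Checking where it meets the axes: it meets the y-axis at y = -1 (among the integer gridlines).
(d) Assembling these constraints gives the stated polynomial.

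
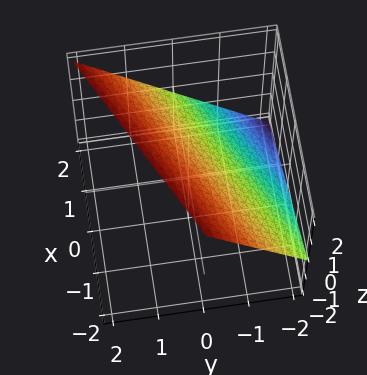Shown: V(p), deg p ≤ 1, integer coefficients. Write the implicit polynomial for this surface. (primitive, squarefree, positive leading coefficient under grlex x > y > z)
Degree: the surface is flat (a plane), so deg p = 1.
From the axis intercepts and sections: it crosses the x-axis at the gridline x = 2; it meets the z-axis at z = 1 (among the integer gridlines); it meets the y-axis at y = -1 (among the integer gridlines).
Fitting integer coefficients to these (and the overall shape) gives p.

x - 2*y + 2*z - 2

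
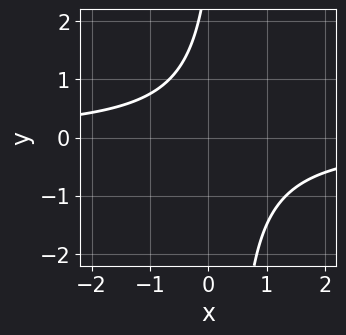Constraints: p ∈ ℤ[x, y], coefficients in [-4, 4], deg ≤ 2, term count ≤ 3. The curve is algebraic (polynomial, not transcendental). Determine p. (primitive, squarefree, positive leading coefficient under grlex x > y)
3*x*y - y + 3

1. The degree is 2 — a generic line meets the curve in up to 2 points.
2. From the visible intercepts: it misses every integer gridline on the y-axis; no x-intercept at any integer in the box.
3. Solving for integer coefficients yields p as stated.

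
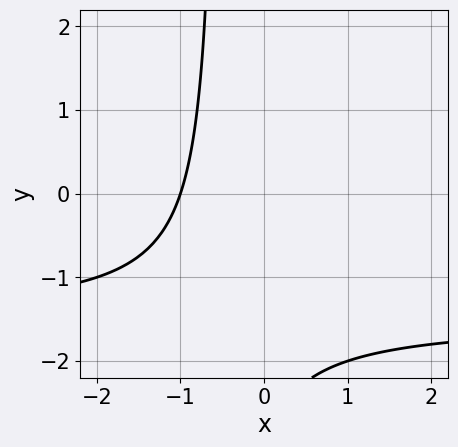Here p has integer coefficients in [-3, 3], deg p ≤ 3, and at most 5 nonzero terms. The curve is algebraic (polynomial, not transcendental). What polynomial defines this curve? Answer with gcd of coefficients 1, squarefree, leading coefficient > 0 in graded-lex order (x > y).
2*x*y + 3*x + y + 3

(a) deg p = 2. A generic line meets the curve in up to 2 points.
(b) From the visible intercepts: the curve avoids every integer y-axis point in the box; one x-axis crossing is at x = -1.
(c) Assembling these constraints gives the stated polynomial.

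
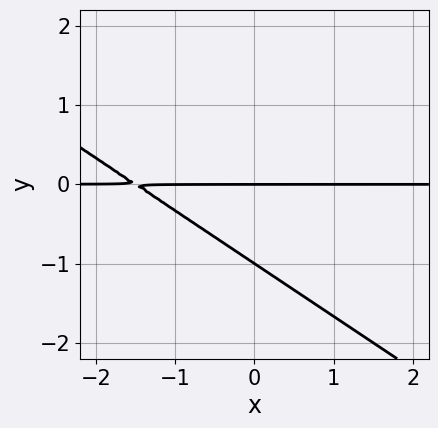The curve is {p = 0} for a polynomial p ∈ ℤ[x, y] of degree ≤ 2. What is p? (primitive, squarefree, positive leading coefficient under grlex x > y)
2*x*y + 3*y^2 + 3*y

(a) deg p = 2. The shape is more complex than any degree-1 curve.
(b) Observable constraints: every point of the x-axis in the box is on the curve; among the integer gridlines, it crosses the y-axis at y ∈ {-1, 0}.
(c) These observations pin down the coefficients.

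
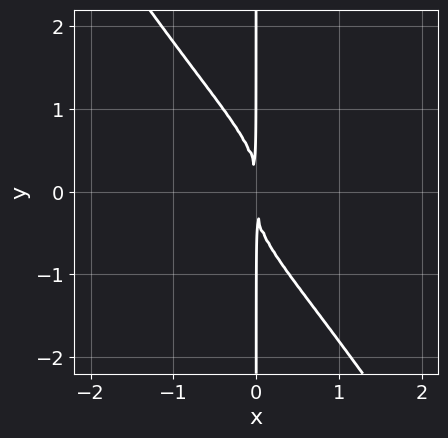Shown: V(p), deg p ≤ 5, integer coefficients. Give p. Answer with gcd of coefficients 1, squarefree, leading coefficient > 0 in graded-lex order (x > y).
3*x^2*y^2 + 2*x*y^3 + 2*x^2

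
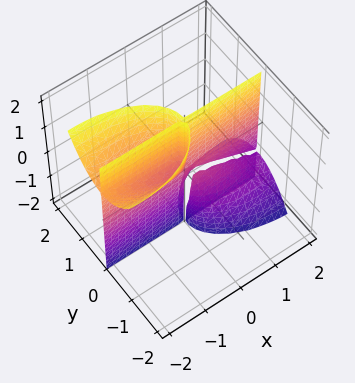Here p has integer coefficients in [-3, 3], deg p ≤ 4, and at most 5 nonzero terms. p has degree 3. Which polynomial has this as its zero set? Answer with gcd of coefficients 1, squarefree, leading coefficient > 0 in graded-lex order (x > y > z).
x^2*y + 2*x*y*z + 3*y^3

(a) The picture has 3 separate pieces.
(b) deg p = 3.
(c) From the visible intercepts: the visible x-axis segment lies entirely on the surface; it crosses the y-axis at the gridline y = 0.
(d) Putting this together gives p.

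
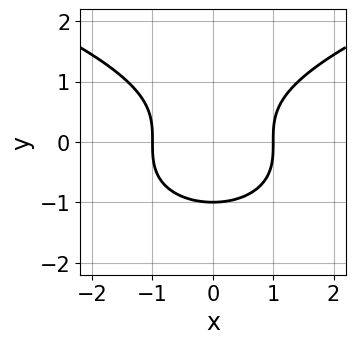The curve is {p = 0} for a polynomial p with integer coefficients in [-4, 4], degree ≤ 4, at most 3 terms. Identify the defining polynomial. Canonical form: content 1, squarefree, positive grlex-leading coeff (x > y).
y^3 - x^2 + 1

(a) The degree is 3 — the shape is more complex than any degree-2 curve.
(b) Symmetries: it's symmetric under x → −x, forcing even powers of x.
(c) From the axis intercepts and sections: the x-axis gridline crossings are at x ∈ {-1, 1}; it meets the y-axis at y = -1 (among the integer gridlines).
(d) Fitting integer coefficients to these (and the overall shape) gives p.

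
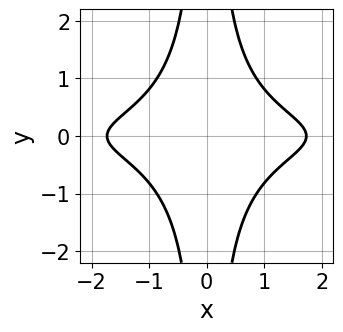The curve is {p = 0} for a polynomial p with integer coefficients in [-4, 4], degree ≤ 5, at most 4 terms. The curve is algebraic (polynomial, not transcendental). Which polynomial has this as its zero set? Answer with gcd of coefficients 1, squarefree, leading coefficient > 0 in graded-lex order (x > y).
deg p = 4. No degree-3 curve has this shape.
Symmetries: mirror symmetry x ↦ −x ⇒ only even powers of x; it's symmetric under y → −y, forcing even powers of y.
From the visible intercepts: no y-intercept at any integer in the box.
Putting this together gives p.

3*x^2*y^2 + x^2 - 3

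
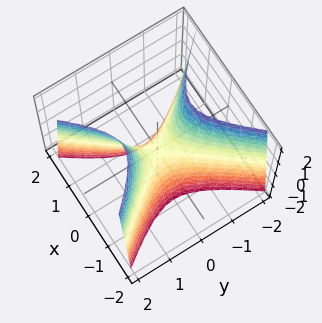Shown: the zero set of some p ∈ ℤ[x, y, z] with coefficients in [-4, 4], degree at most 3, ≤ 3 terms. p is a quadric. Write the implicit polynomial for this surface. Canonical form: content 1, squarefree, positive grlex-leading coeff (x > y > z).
3*x^2 - 2*y^2 + z

deg p = 2. A hyperbolic paraboloid; a quadric.
Symmetries: the y ↦ −y reflection is a symmetry, so y appears only in even powers; mirror symmetry x ↦ −x ⇒ only even powers of x.
Checking where it meets the axes: it meets the x-axis at x = 0 (among the integer gridlines); one z-axis crossing is at z = 0.
Together with the visible shape, these determine p as stated.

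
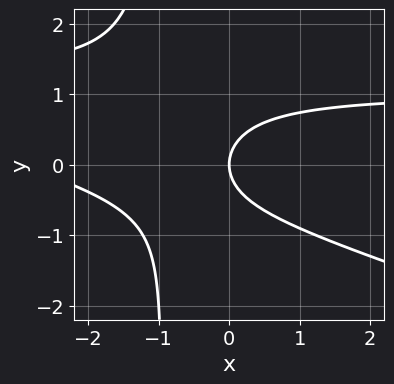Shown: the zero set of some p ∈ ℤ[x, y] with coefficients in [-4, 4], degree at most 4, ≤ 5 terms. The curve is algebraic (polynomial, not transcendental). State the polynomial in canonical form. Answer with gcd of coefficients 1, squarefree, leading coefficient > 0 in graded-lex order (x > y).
x^2*y + 3*x*y^2 - x^2 + 3*y^2 - 3*x

1. The degree is 3 — a generic line meets the curve in up to 3 points.
2. From the visible intercepts: it crosses the x-axis at the gridline x = 0; it crosses the y-axis at the gridline y = 0.
3. Solving for integer coefficients yields p as stated.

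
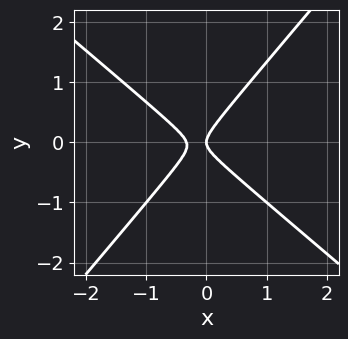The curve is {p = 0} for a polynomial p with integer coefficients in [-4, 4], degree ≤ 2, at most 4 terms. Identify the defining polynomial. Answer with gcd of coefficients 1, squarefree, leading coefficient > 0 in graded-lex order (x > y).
First, the degree is 2 — the shape is more complex than any degree-1 curve.
Next, checking where it meets the axes: one y-axis crossing is at y = 0; one x-axis crossing is at x = 0.
Finally, together with the visible shape, these determine p as stated.

3*x^2 + x*y - 3*y^2 + x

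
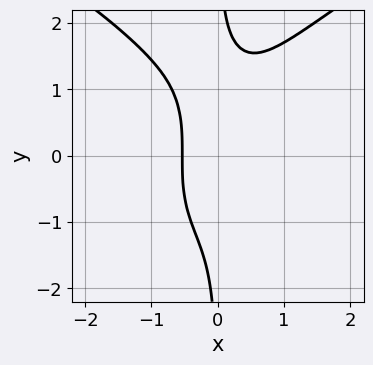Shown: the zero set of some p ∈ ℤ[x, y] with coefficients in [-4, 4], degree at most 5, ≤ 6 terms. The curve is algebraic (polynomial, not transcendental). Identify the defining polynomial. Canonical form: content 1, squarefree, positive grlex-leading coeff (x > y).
x*y^3 - 3*x^3 - x - 1

First, the degree is 4 — no degree-3 curve has this shape.
Next, from the visible intercepts: no y-intercept at any integer in the box.
Finally, these observations pin down the coefficients.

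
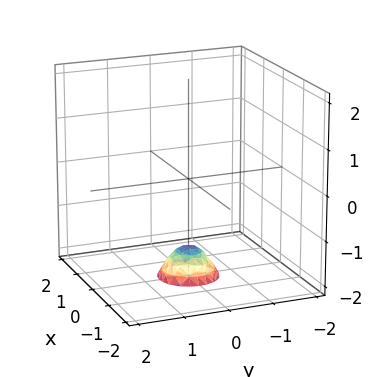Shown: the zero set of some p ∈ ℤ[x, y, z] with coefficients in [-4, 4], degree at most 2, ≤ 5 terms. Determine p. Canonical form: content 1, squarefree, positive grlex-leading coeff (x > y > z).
1. The degree is 2 — no degree-1 surface has this shape.
2. By symmetry, every cross-section ⟂ z is a circle, so x, y appear only via x² + y².
3. Against the integer gridlines: a circular section at z = -2 has radius between 0 and 1; no x-intercept at any integer in the box.
4. The integer polynomial consistent with all of this is the stated p.

3*x^2 + 3*y^2 + 2*z + 3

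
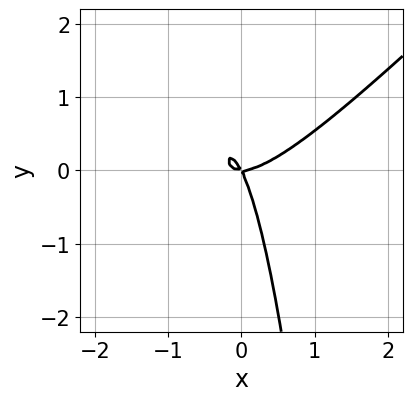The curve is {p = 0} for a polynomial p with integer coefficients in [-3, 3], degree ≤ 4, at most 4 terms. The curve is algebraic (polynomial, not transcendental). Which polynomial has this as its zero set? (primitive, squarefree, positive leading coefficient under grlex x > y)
1. The degree is 3 — no degree-2 curve has this shape.
2. Observable constraints: it meets the y-axis at y = 0 (among the integer gridlines); one x-axis crossing is at x = 0.
3. Assembling these constraints gives the stated polynomial.

3*x^3 - 3*x^2*y - 2*x*y - y^2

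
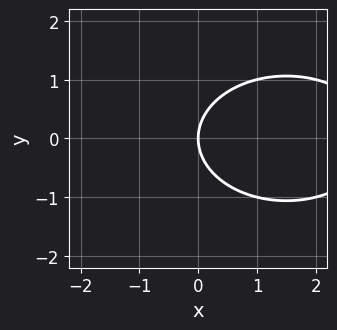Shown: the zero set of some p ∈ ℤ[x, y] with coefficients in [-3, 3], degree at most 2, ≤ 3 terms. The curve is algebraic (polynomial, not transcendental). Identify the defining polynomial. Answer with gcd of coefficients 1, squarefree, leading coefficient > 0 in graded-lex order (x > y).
First, degree: the shape is more complex than any degree-1 curve, so deg p = 2.
Next, symmetries: it's symmetric under y → −y, forcing even powers of y.
Next, from the visible intercepts: it crosses the y-axis at the gridline y = 0; it crosses the x-axis at the gridline x = 0.
Finally, together with the visible shape, these determine p as stated.

x^2 + 2*y^2 - 3*x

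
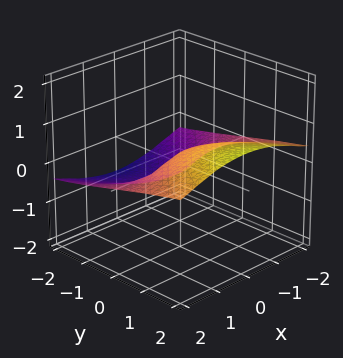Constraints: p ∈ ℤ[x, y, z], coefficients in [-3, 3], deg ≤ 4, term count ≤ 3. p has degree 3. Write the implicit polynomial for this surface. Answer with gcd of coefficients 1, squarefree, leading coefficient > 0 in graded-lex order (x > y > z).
Degree: no degree-2 surface has this shape, so deg p = 3.
Against the integer gridlines: one z-axis crossing is at z = 0; the visible x-axis segment lies entirely on the surface; it crosses the y-axis at the gridline y = 0.
Matching integer coefficients to the picture gives p.

x^2*z + 3*z^3 - y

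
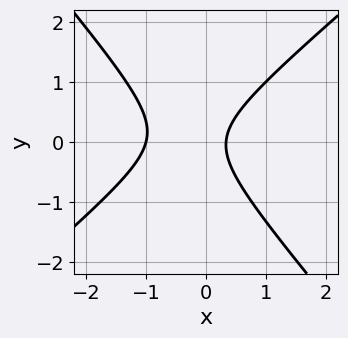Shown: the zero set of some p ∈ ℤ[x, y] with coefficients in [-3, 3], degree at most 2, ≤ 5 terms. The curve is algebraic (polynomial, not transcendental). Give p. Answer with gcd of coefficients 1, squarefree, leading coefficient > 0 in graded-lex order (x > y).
3*x^2 - x*y - 3*y^2 + 2*x - 1

The degree is 2 — no degree-1 curve has this shape.
From the visible intercepts: the curve avoids every integer y-axis point in the box; it meets the x-axis at x = -1 (among the integer gridlines).
Solving for integer coefficients yields p as stated.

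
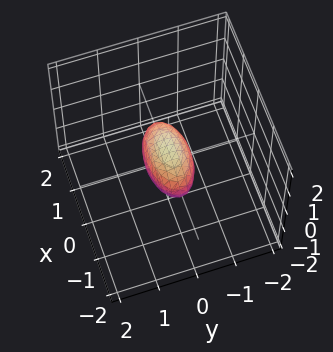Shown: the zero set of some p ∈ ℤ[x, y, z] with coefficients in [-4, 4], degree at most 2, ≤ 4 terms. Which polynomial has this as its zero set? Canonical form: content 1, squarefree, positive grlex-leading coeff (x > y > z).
x^2 + 3*y^2 + 2*z^2 - 1

First, the degree is 2 — a closed, bounded, convex surface; a quadric.
Next, symmetries: the y ↦ −y reflection is a symmetry, so y appears only in even powers; it's symmetric under z → −z, forcing even powers of z; mirror symmetry x ↦ −x ⇒ only even powers of x.
Next, from the visible intercepts: among the integer gridlines, it crosses the x-axis at x ∈ {-1, 1}.
Finally, these observations pin down the coefficients.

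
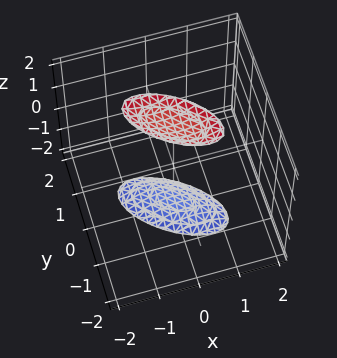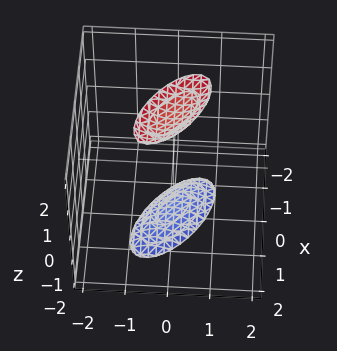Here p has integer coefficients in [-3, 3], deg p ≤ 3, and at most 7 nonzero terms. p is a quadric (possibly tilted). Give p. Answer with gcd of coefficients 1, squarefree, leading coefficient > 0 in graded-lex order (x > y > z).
2*x^2 + 3*x*y + 3*y^2 - z^2 + 3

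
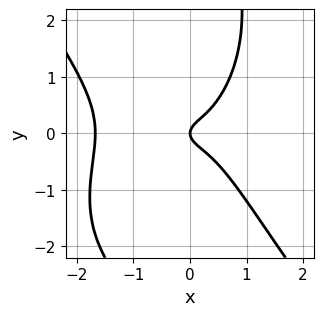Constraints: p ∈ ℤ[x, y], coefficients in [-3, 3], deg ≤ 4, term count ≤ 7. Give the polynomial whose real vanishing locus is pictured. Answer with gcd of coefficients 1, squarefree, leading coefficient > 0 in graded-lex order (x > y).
2*x^4 + x*y^3 + 3*x^3 - 3*y^2 + x

1. The degree is 4 — a generic line meets the curve in up to 4 points.
2. From the visible intercepts: it crosses the x-axis at the gridline x = 0; it meets the y-axis at y = 0 (among the integer gridlines).
3. Fitting integer coefficients to these (and the overall shape) gives p.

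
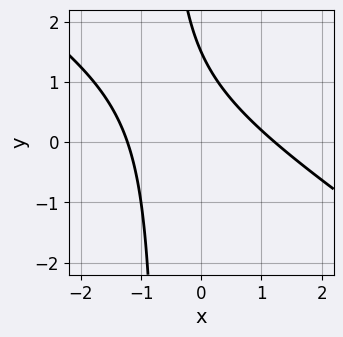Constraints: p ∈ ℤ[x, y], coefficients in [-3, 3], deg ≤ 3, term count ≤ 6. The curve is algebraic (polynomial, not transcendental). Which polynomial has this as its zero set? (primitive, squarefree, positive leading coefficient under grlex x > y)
2*x^2 + 3*x*y + 2*y - 3

1. deg p = 2. A generic line meets the curve in up to 2 points.
2. Putting this together gives p.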